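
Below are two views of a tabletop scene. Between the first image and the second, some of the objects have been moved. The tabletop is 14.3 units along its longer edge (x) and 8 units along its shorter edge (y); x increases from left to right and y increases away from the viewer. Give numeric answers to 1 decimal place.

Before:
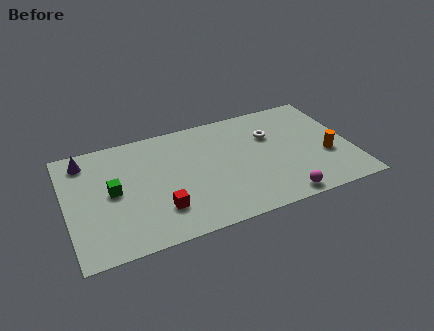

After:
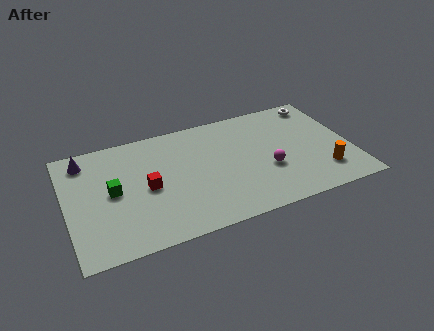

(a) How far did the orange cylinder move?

1.1

The orange cylinder was near (13.0, 3.0) before and (12.7, 1.9) after, so it travelled √(0.3² + 1.1²) ≈ 1.1 units.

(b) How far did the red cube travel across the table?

1.8

The red cube was near (4.5, 2.1) before and (4.0, 3.8) after, so it travelled √(0.5² + 1.7²) ≈ 1.8 units.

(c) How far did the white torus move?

3.1

From (10.4, 5.4) to (13.1, 7.0), the white torus covered √(2.7² + 1.6²) ≈ 3.1 units.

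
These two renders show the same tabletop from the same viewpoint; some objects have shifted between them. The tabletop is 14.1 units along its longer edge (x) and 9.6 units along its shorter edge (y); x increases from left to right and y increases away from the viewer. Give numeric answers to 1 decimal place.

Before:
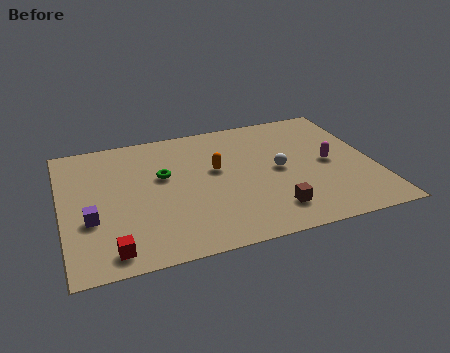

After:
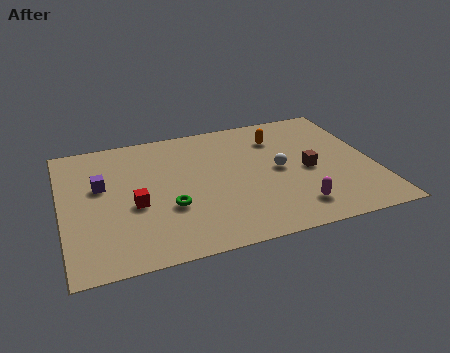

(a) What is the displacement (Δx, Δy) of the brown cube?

(1.9, 2.5)

From the two frames, the brown cube sits at roughly (9.2, 1.9) before and (11.1, 4.4) after.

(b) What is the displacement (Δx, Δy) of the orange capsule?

(3.0, 1.7)

The orange capsule started near (7.0, 5.6) and ended near (10.0, 7.3).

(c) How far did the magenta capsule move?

3.5

From (12.1, 4.7) to (10.2, 1.8), the magenta capsule covered √(1.9² + 2.9²) ≈ 3.5 units.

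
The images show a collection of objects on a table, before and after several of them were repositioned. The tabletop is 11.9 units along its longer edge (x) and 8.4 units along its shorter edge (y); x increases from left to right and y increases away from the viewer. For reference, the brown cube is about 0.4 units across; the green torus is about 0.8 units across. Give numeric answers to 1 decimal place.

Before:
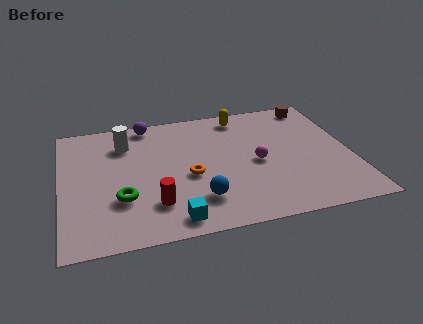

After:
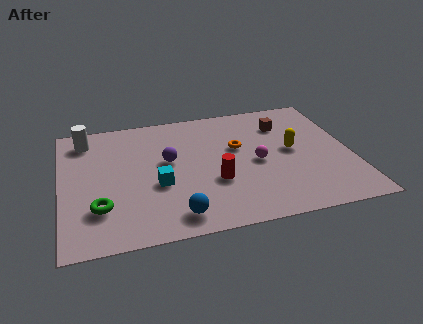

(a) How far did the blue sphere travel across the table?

1.3

From (5.5, 2.0) to (4.5, 1.2), the blue sphere covered √(1.0² + 0.8²) ≈ 1.3 units.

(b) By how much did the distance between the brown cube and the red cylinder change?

-4.3

Before: roughly 8.8 units apart; after: 4.5. That's 4.3 units closer together.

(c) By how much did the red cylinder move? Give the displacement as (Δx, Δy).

(2.5, 0.9)

From the two frames, the red cylinder sits at roughly (3.7, 2.1) before and (6.2, 3.0) after.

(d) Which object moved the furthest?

the yellow capsule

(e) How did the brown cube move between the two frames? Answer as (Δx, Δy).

(-1.4, -1.1)

The brown cube started near (10.7, 7.4) and ended near (9.3, 6.3).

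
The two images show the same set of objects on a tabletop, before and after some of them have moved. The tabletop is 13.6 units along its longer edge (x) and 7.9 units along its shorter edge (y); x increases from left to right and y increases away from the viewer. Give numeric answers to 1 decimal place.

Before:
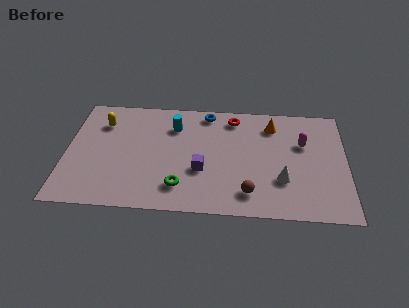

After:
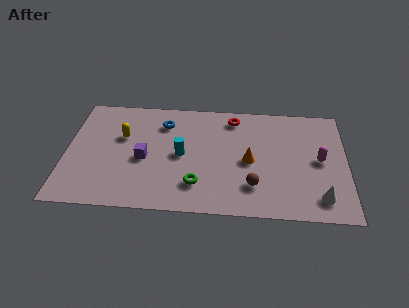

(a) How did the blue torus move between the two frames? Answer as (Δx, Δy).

(-2.1, -0.9)

From the two frames, the blue torus sits at roughly (6.8, 7.0) before and (4.7, 6.1) after.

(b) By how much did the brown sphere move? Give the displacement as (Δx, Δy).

(0.2, 0.5)

From the two frames, the brown sphere sits at roughly (8.9, 1.5) before and (9.1, 2.0) after.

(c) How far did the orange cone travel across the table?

2.8

The orange cone was near (10.0, 6.3) before and (8.9, 3.7) after, so it travelled √(1.1² + 2.6²) ≈ 2.8 units.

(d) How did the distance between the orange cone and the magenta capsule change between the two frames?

+1.5

Before: roughly 1.9 units apart; after: 3.4. That's 1.5 units further apart.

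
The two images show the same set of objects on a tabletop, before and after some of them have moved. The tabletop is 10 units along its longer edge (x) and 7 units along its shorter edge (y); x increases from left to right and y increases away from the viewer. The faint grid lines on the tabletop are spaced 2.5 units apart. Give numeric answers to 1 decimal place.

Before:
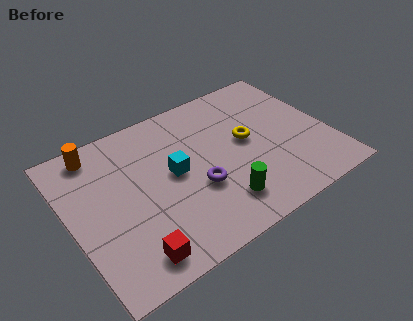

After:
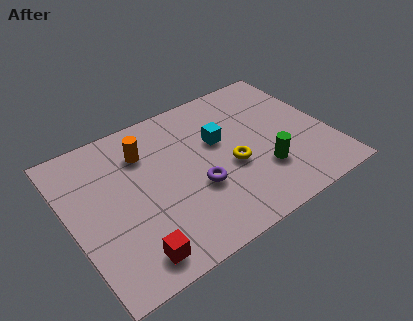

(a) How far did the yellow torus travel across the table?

1.2

The yellow torus moved from about (6.9, 3.8) to (6.1, 2.9), a distance of √(0.8² + 0.9²) ≈ 1.2.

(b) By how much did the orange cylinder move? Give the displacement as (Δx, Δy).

(1.7, -0.9)

The orange cylinder started near (1.4, 6.1) and ended near (3.1, 5.2).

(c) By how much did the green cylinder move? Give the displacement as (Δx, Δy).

(1.8, 0.6)

From the two frames, the green cylinder sits at roughly (5.4, 1.5) before and (7.2, 2.1) after.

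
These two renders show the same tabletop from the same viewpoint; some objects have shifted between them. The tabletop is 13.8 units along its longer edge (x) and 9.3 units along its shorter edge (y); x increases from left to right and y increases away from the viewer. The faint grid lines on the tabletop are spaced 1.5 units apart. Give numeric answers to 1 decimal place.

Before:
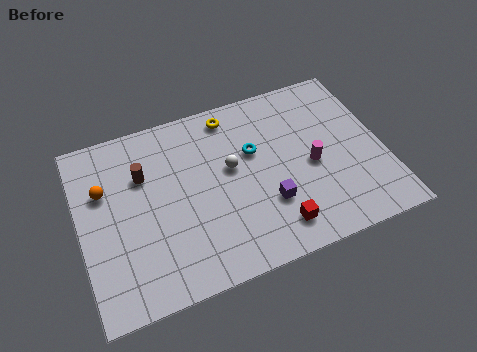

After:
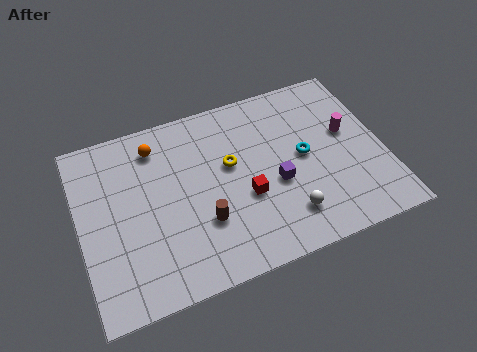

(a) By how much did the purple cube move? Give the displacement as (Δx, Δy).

(0.5, 0.9)

The purple cube was at about (8.3, 2.9) and moved to about (8.8, 3.8).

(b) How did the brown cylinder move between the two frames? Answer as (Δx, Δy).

(2.4, -3.3)

The brown cylinder started near (3.0, 6.3) and ended near (5.4, 3.0).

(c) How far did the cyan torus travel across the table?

2.4

From (8.0, 5.8) to (10.2, 4.8), the cyan torus covered √(2.2² + 1.0²) ≈ 2.4 units.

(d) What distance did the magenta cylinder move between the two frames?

2.2

The magenta cylinder moved from about (10.5, 4.2) to (12.3, 5.4), a distance of √(1.8² + 1.2²) ≈ 2.2.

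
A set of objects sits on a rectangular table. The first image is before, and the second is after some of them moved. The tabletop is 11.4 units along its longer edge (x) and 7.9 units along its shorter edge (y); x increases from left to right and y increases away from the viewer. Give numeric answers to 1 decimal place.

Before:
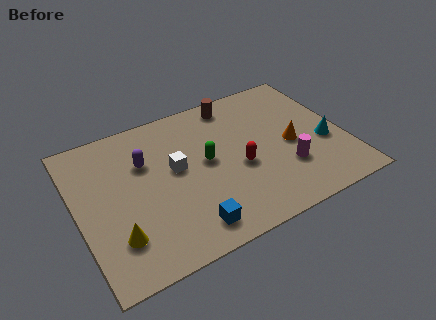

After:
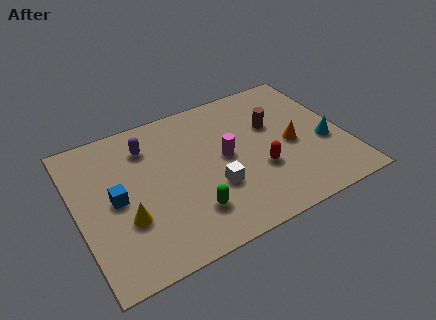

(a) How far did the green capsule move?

2.5

The green capsule was near (5.5, 4.2) before and (4.5, 1.9) after, so it travelled √(1.0² + 2.3²) ≈ 2.5 units.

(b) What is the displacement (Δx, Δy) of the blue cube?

(-2.7, 2.7)

The blue cube started near (4.3, 1.2) and ended near (1.6, 3.9).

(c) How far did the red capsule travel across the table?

0.9

The red capsule was near (6.8, 3.3) before and (7.6, 2.8) after, so it travelled √(0.8² + 0.5²) ≈ 0.9 units.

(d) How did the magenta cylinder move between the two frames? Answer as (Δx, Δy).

(-2.4, 1.7)

The magenta cylinder was at about (8.7, 2.4) and moved to about (6.3, 4.1).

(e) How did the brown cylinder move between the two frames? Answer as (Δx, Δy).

(1.4, -1.9)

The brown cylinder started near (7.1, 6.9) and ended near (8.5, 5.0).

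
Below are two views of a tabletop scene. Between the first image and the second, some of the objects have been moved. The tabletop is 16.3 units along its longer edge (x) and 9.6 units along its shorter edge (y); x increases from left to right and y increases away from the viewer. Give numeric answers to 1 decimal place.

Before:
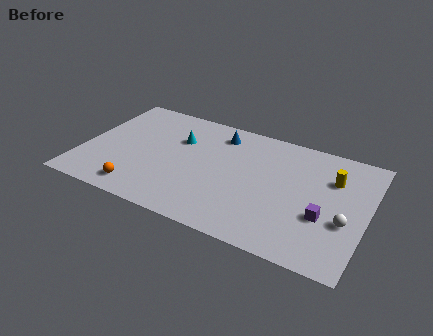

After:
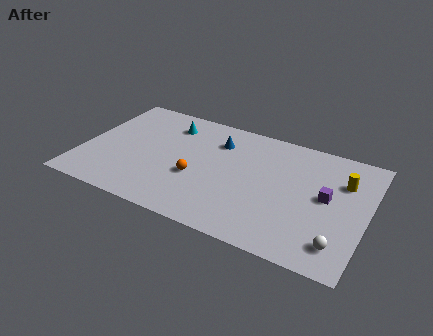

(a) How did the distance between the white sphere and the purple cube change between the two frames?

+2.2

They were about 1.2 units apart before and 3.4 after — 2.2 units further apart.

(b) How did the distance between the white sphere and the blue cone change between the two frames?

+0.4

Before: roughly 8.8 units apart; after: 9.2. That's 0.4 units further apart.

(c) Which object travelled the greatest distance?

the orange sphere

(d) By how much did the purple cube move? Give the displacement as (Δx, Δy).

(0.0, 1.6)

The purple cube started near (14.0, 3.5) and ended near (14.0, 5.1).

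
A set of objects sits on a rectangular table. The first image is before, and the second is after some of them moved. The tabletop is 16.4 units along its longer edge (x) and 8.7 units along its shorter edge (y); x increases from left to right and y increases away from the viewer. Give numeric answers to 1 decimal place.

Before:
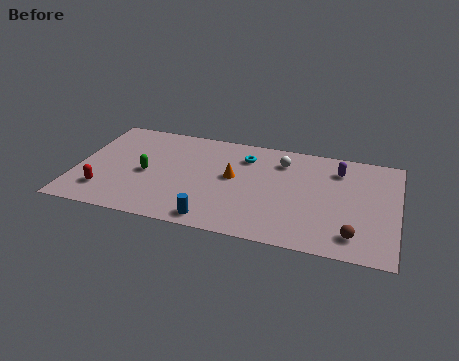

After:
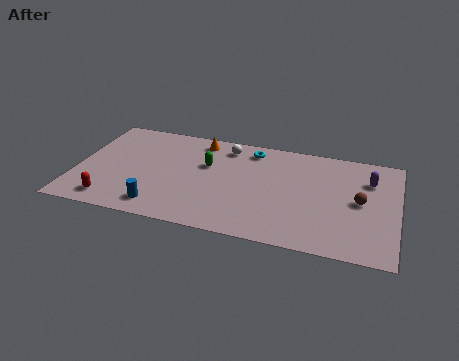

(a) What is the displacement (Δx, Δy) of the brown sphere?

(0.2, 2.8)

The brown sphere was at about (14.3, 1.6) and moved to about (14.5, 4.4).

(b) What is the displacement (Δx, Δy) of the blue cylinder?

(-2.8, 0.4)

From the two frames, the blue cylinder sits at roughly (7.3, 1.0) before and (4.5, 1.4) after.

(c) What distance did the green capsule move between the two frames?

3.4

The green capsule moved from about (3.6, 4.0) to (6.6, 5.5), a distance of √(3.0² + 1.5²) ≈ 3.4.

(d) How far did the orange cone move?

3.3

The orange cone was near (8.0, 4.8) before and (6.1, 7.5) after, so it travelled √(1.9² + 2.7²) ≈ 3.3 units.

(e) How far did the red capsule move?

0.8

From (1.6, 2.0) to (2.0, 1.3), the red capsule covered √(0.4² + 0.7²) ≈ 0.8 units.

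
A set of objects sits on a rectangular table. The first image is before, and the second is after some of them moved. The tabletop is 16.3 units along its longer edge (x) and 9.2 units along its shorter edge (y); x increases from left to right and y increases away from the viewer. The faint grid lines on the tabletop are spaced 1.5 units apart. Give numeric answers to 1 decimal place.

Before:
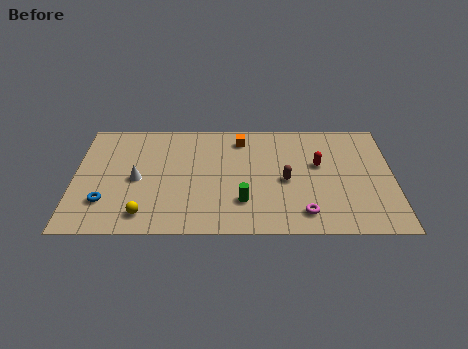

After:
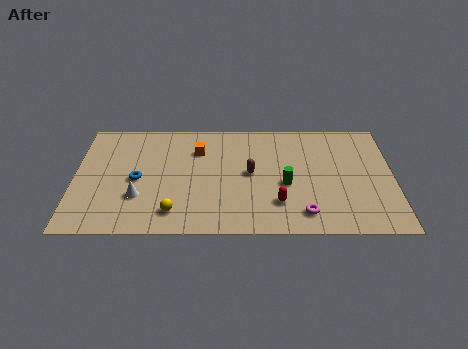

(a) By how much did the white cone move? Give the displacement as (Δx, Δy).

(0.1, -1.4)

The white cone was at about (3.2, 4.3) and moved to about (3.3, 2.9).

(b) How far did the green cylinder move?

2.6

The green cylinder was near (8.6, 2.5) before and (10.8, 3.9) after, so it travelled √(2.2² + 1.4²) ≈ 2.6 units.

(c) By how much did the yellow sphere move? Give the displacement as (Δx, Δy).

(1.5, 0.2)

From the two frames, the yellow sphere sits at roughly (3.6, 1.5) before and (5.1, 1.7) after.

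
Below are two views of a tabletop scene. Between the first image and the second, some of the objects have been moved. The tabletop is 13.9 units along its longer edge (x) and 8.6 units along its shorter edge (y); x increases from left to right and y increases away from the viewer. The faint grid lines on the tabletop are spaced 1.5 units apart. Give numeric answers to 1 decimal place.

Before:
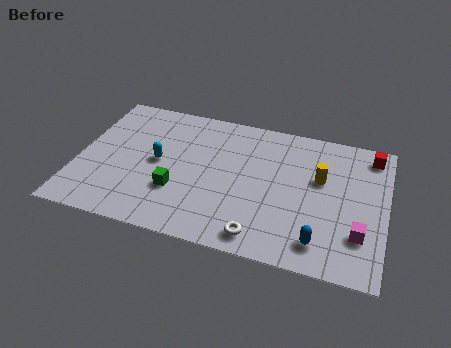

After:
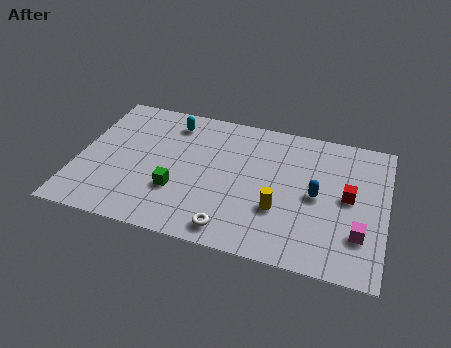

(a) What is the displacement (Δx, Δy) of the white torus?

(-1.3, 0.0)

The white torus was at about (8.5, 1.1) and moved to about (7.2, 1.1).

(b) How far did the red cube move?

3.0

The red cube was near (13.1, 7.4) before and (12.2, 4.5) after, so it travelled √(0.9² + 2.9²) ≈ 3.0 units.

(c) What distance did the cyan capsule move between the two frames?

2.7

The cyan capsule moved from about (3.6, 4.4) to (4.0, 7.1), a distance of √(0.4² + 2.7²) ≈ 2.7.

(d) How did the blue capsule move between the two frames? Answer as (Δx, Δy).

(-0.3, 2.7)

From the two frames, the blue capsule sits at roughly (11.1, 1.5) before and (10.8, 4.2) after.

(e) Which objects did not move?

the magenta cube and the green cube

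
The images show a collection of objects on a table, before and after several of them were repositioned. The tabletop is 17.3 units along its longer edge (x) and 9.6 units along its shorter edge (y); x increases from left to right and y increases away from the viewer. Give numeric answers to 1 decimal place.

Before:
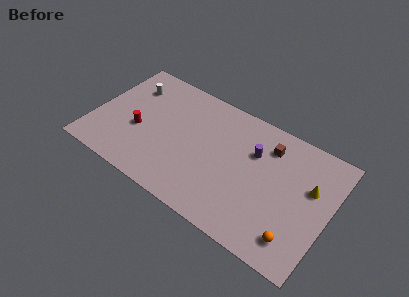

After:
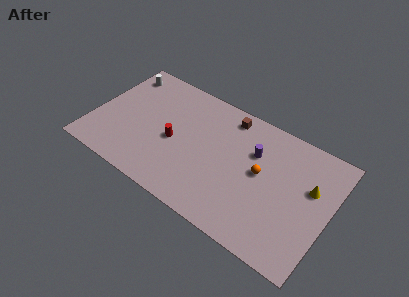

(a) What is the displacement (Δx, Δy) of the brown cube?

(-3.1, 0.8)

The brown cube was at about (12.5, 7.5) and moved to about (9.4, 8.3).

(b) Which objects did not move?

the purple cylinder and the yellow cone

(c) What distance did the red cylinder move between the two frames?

2.6

The red cylinder moved from about (3.4, 3.9) to (6.0, 4.3), a distance of √(2.6² + 0.4²) ≈ 2.6.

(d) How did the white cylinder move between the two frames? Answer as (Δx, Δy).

(-0.9, 0.8)

The white cylinder was at about (2.2, 7.2) and moved to about (1.3, 8.0).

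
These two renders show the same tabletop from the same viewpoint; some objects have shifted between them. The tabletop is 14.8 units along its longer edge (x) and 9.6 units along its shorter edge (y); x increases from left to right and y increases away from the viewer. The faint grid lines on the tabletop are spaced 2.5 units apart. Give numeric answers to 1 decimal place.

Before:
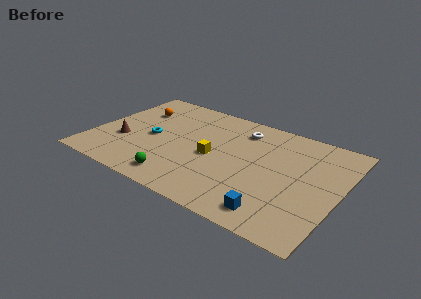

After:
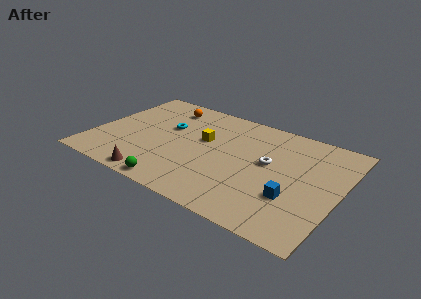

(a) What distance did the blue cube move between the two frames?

1.9

The blue cube moved from about (11.5, 1.4) to (12.3, 3.1), a distance of √(0.8² + 1.7²) ≈ 1.9.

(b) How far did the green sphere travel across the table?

0.6

The green sphere was near (5.7, 1.4) before and (5.7, 0.8) after, so it travelled √(0.0² + 0.6²) ≈ 0.6 units.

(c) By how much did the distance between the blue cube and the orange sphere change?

-1.0

They were about 10.8 units apart before and 9.8 after — 1.0 units closer together.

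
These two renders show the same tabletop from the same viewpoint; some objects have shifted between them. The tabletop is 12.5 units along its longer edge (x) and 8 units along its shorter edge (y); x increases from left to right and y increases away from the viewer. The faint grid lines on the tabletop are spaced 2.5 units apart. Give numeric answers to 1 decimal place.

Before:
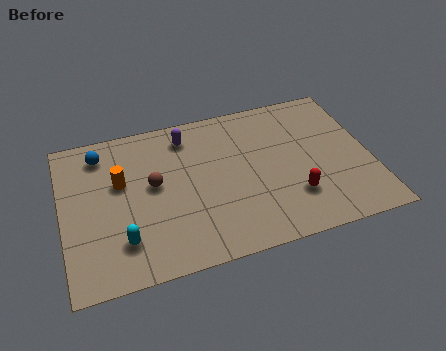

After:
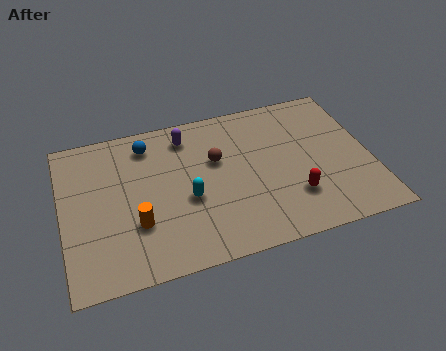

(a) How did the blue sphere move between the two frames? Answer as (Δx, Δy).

(1.9, 0.0)

The blue sphere started near (1.7, 6.6) and ended near (3.6, 6.6).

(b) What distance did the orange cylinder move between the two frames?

2.4

The orange cylinder was near (2.4, 4.9) before and (2.9, 2.6) after, so it travelled √(0.5² + 2.3²) ≈ 2.4 units.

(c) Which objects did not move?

the purple capsule and the red capsule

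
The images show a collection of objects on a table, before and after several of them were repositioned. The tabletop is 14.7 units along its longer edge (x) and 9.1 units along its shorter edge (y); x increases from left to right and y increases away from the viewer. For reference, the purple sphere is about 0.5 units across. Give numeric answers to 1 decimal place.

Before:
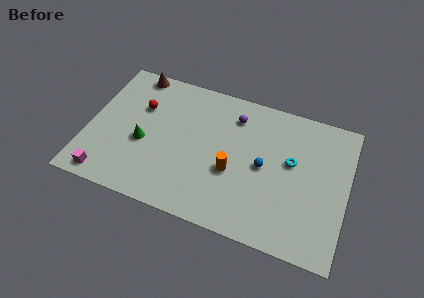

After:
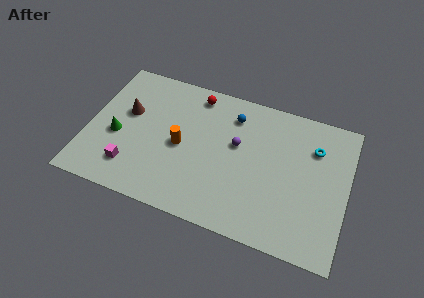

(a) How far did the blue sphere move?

3.4

The blue sphere moved from about (10.0, 4.5) to (8.0, 7.2), a distance of √(2.0² + 2.7²) ≈ 3.4.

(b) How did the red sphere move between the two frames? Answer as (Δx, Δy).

(3.0, 1.8)

The red sphere started near (2.8, 6.1) and ended near (5.8, 7.9).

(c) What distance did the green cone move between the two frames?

1.5

The green cone was near (3.2, 3.8) before and (1.7, 3.8) after, so it travelled √(1.5² + 0.0²) ≈ 1.5 units.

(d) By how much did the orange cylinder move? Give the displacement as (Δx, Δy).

(-3.0, 0.7)

The orange cylinder was at about (8.3, 3.6) and moved to about (5.3, 4.3).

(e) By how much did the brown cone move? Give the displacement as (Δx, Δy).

(-0.1, -2.8)

The brown cone was at about (2.2, 8.3) and moved to about (2.1, 5.5).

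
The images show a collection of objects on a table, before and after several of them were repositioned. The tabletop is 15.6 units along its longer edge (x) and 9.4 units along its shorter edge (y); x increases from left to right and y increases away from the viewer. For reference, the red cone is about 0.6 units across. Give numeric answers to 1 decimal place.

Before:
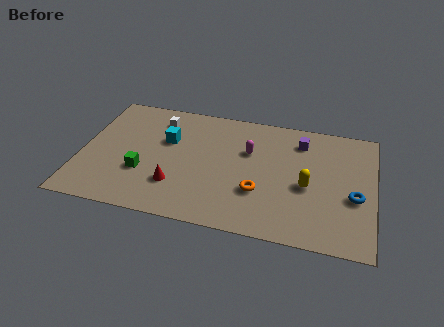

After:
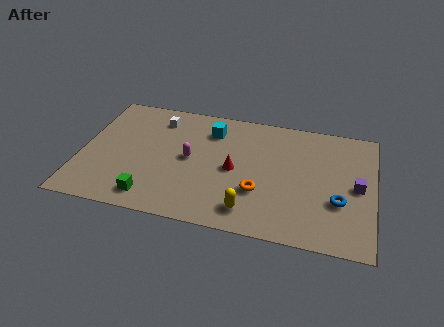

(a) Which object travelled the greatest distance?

the purple cube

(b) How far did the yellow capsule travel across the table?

3.8

The yellow capsule was near (12.1, 4.1) before and (9.2, 1.6) after, so it travelled √(2.9² + 2.5²) ≈ 3.8 units.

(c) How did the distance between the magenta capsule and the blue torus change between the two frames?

+2.0

The distance was about 6.1 in the first image and 8.1 in the second, so they moved 2.0 units further apart.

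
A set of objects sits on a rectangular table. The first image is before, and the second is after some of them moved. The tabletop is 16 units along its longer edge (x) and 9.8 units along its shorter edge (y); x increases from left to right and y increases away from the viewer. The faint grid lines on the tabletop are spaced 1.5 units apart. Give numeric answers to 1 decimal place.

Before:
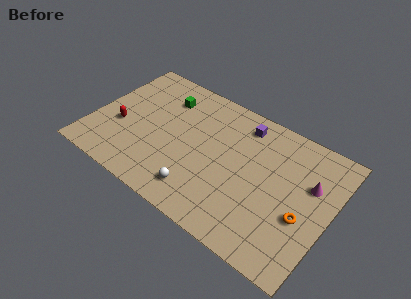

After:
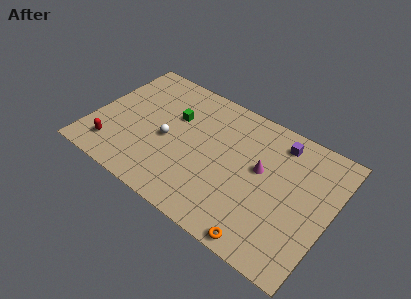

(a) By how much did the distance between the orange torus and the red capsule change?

-1.9

They were about 12.5 units apart before and 10.6 after — 1.9 units closer together.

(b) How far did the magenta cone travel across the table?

3.3

The magenta cone moved from about (14.5, 6.3) to (11.3, 5.6), a distance of √(3.2² + 0.7²) ≈ 3.3.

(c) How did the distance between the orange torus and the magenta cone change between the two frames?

+2.4

They were about 2.5 units apart before and 4.9 after — 2.4 units further apart.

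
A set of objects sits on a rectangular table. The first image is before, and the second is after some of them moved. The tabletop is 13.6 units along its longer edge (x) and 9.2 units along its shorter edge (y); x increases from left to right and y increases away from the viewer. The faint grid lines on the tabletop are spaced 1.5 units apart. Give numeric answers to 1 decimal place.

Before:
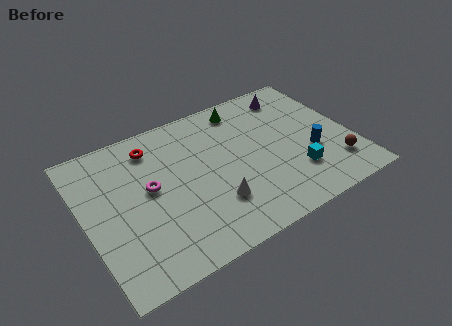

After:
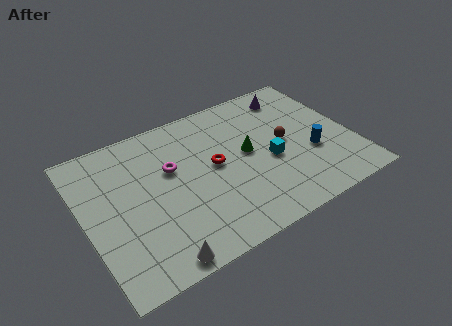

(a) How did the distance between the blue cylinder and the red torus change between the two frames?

-3.6

They were about 8.6 units apart before and 5.0 after — 3.6 units closer together.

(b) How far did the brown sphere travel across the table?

3.4

The brown sphere was near (12.4, 2.1) before and (10.2, 4.7) after, so it travelled √(2.2² + 2.6²) ≈ 3.4 units.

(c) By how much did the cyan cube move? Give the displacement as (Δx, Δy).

(-1.1, 1.4)

The cyan cube was at about (10.4, 2.5) and moved to about (9.3, 3.9).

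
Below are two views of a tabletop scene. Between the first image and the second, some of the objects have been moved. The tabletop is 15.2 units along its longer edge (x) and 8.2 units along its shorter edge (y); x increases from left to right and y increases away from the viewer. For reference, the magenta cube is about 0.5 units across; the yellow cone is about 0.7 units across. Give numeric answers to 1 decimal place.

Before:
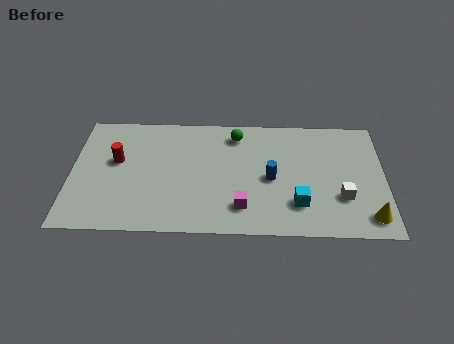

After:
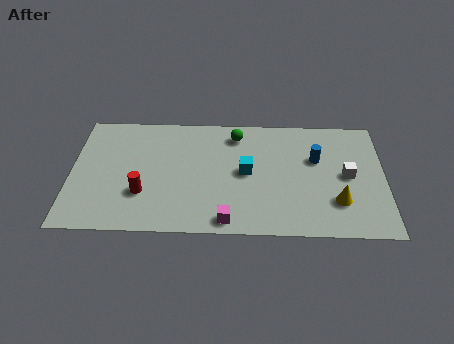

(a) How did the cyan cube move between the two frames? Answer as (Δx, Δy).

(-2.5, 2.1)

From the two frames, the cyan cube sits at roughly (11.0, 2.1) before and (8.5, 4.2) after.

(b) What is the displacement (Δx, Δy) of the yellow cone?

(-1.5, 1.0)

The yellow cone started near (14.4, 1.3) and ended near (12.9, 2.3).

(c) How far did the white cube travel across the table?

1.5

The white cube moved from about (13.1, 2.6) to (13.4, 4.1), a distance of √(0.3² + 1.5²) ≈ 1.5.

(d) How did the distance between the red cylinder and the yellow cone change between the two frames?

-3.3

Before: roughly 12.7 units apart; after: 9.4. That's 3.3 units closer together.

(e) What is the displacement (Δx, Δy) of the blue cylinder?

(2.2, 1.4)

From the two frames, the blue cylinder sits at roughly (9.7, 3.8) before and (11.9, 5.2) after.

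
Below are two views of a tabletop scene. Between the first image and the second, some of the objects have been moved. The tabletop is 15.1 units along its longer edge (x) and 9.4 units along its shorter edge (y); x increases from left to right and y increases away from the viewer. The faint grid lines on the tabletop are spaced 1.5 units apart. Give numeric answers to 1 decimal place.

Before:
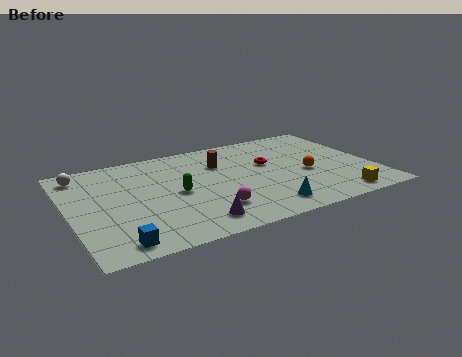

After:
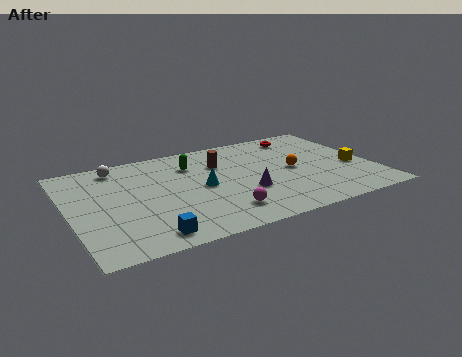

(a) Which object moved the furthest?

the cyan cone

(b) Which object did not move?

the brown cylinder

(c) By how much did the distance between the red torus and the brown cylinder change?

+2.1

The distance was about 2.5 in the first image and 4.6 in the second, so they moved 2.1 units further apart.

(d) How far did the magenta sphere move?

0.6

The magenta sphere was near (6.6, 2.3) before and (7.1, 1.9) after, so it travelled √(0.5² + 0.4²) ≈ 0.6 units.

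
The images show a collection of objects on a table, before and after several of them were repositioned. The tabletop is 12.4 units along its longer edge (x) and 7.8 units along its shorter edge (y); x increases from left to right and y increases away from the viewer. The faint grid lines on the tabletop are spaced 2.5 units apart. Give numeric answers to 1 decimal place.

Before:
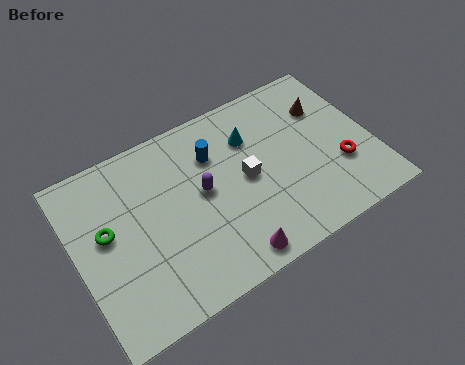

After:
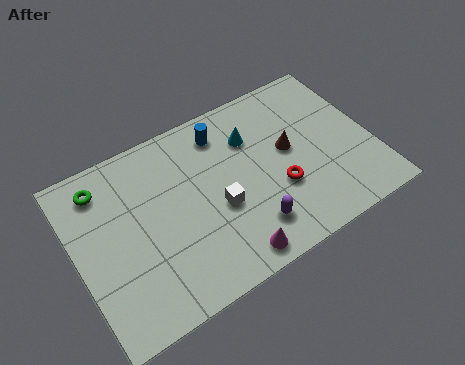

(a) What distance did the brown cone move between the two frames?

2.2

From (10.8, 5.5) to (9.0, 4.3), the brown cone covered √(1.8² + 1.2²) ≈ 2.2 units.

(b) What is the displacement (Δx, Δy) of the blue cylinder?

(0.5, 0.8)

From the two frames, the blue cylinder sits at roughly (6.0, 5.6) before and (6.5, 6.4) after.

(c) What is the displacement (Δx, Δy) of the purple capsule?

(1.6, -2.5)

The purple capsule was at about (5.3, 4.2) and moved to about (6.9, 1.7).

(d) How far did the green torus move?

2.0

The green torus was near (1.3, 4.4) before and (1.4, 6.4) after, so it travelled √(0.1² + 2.0²) ≈ 2.0 units.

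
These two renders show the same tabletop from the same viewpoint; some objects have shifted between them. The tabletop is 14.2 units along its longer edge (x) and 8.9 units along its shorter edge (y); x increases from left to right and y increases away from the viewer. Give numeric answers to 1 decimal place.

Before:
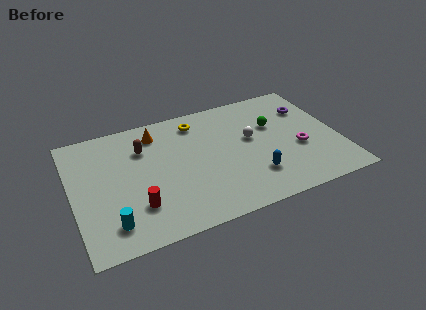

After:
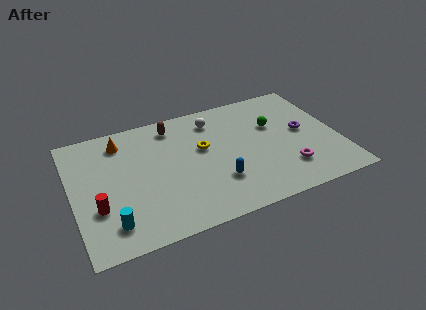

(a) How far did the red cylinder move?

2.1

The red cylinder was near (3.2, 2.4) before and (1.2, 3.0) after, so it travelled √(2.0² + 0.6²) ≈ 2.1 units.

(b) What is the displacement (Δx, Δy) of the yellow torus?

(0.1, -2.1)

The yellow torus was at about (6.9, 7.4) and moved to about (7.0, 5.3).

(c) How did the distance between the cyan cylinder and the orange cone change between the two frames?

-0.6

They were about 6.3 units apart before and 5.7 after — 0.6 units closer together.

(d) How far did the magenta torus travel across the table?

1.5

The magenta torus was near (12.0, 3.5) before and (11.2, 2.2) after, so it travelled √(0.8² + 1.3²) ≈ 1.5 units.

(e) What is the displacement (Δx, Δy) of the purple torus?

(-0.5, -1.7)

From the two frames, the purple torus sits at roughly (12.9, 6.4) before and (12.4, 4.7) after.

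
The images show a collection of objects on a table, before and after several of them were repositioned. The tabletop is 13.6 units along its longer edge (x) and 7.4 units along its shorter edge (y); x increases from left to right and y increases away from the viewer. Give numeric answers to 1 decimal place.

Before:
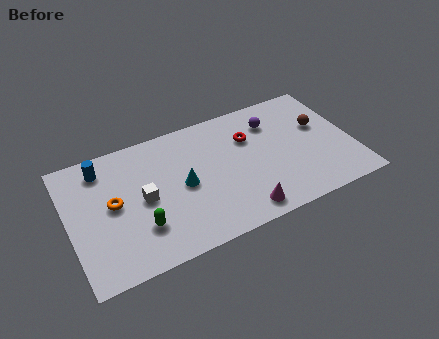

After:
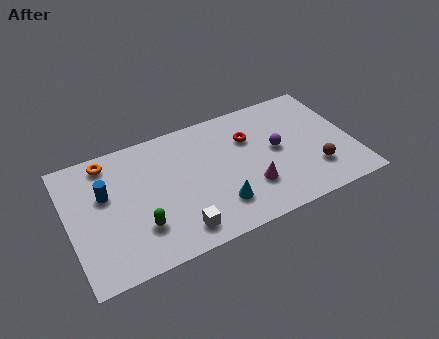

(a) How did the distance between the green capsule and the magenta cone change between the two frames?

+0.5

Before: roughly 4.8 units apart; after: 5.3. That's 0.5 units further apart.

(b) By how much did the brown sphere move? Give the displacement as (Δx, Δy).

(-0.6, -2.5)

The brown sphere was at about (12.2, 4.5) and moved to about (11.6, 2.0).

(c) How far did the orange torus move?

2.5

The orange torus moved from about (2.1, 3.9) to (2.1, 6.4), a distance of √(0.0² + 2.5²) ≈ 2.5.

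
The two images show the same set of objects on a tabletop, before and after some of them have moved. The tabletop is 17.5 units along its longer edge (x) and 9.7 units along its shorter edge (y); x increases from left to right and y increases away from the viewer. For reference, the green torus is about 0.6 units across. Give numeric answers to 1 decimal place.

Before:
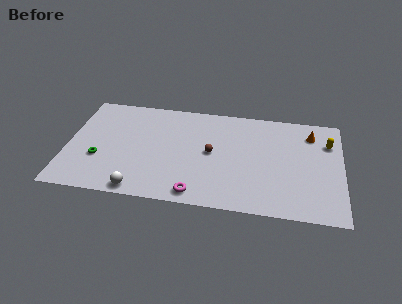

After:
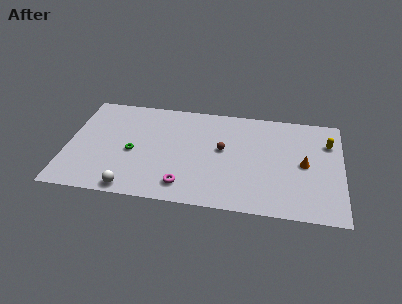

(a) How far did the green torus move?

2.3

From (2.1, 3.4) to (4.2, 4.3), the green torus covered √(2.1² + 0.9²) ≈ 2.3 units.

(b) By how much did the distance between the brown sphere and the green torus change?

-1.5

Before: roughly 7.3 units apart; after: 5.8. That's 1.5 units closer together.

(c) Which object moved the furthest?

the orange cone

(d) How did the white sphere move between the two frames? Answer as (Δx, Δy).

(-0.5, 0.0)

From the two frames, the white sphere sits at roughly (4.8, 0.9) before and (4.3, 0.9) after.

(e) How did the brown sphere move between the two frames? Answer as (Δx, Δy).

(0.7, 0.4)

The brown sphere started near (9.2, 5.0) and ended near (9.9, 5.4).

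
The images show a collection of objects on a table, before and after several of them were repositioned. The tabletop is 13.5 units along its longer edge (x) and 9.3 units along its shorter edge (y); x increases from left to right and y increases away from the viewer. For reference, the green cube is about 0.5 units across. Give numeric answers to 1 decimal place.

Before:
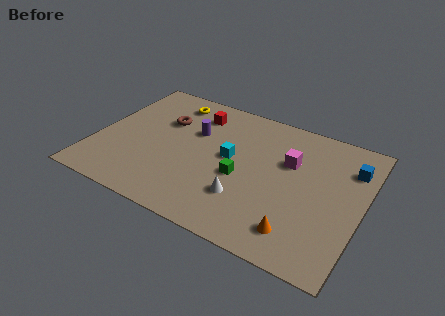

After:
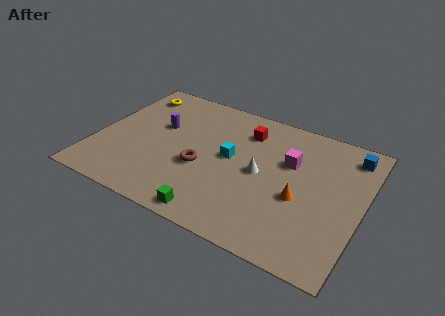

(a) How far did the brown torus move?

3.4

From (3.2, 6.2) to (5.5, 3.7), the brown torus covered √(2.3² + 2.5²) ≈ 3.4 units.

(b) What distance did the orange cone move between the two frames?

2.1

From (10.7, 1.7) to (10.5, 3.8), the orange cone covered √(0.2² + 2.1²) ≈ 2.1 units.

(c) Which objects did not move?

the magenta cube and the cyan cube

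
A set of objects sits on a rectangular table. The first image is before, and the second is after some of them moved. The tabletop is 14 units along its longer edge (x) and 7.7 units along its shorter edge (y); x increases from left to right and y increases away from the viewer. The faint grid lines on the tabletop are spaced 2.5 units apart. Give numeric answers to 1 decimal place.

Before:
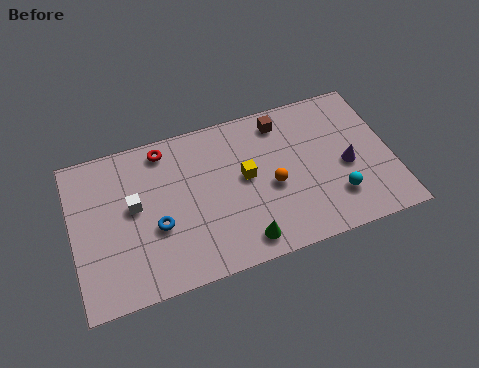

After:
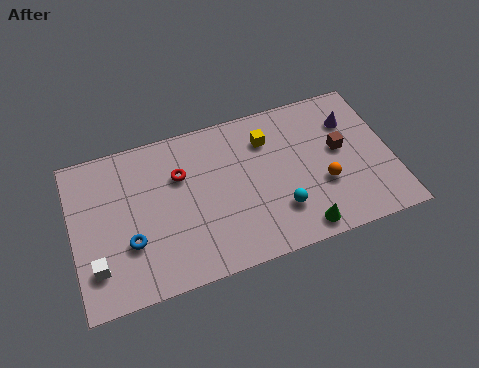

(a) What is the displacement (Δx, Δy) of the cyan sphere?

(-2.5, 0.1)

From the two frames, the cyan sphere sits at roughly (11.4, 2.0) before and (8.9, 2.1) after.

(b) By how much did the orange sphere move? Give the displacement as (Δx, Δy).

(2.2, -0.6)

From the two frames, the orange sphere sits at roughly (8.7, 3.4) before and (10.9, 2.8) after.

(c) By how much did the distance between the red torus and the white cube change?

+2.3

The distance was about 2.8 in the first image and 5.1 in the second, so they moved 2.3 units further apart.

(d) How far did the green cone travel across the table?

2.5

The green cone moved from about (7.2, 1.1) to (9.7, 0.9), a distance of √(2.5² + 0.2²) ≈ 2.5.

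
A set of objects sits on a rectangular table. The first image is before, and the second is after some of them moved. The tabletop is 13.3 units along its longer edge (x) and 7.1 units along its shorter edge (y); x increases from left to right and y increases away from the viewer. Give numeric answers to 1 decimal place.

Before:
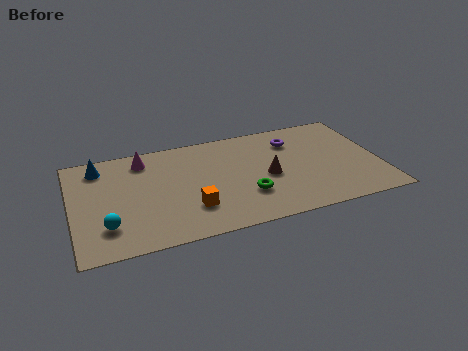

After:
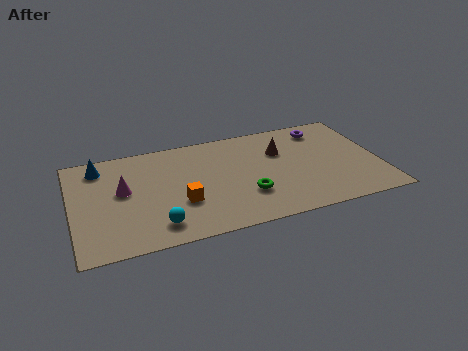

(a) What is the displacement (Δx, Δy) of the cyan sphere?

(2.1, -0.5)

The cyan sphere was at about (1.4, 1.8) and moved to about (3.5, 1.3).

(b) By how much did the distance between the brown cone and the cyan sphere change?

-0.5

The distance was about 7.1 in the first image and 6.6 in the second, so they moved 0.5 units closer together.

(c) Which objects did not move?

the blue cone and the green torus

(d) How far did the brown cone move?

1.7

From (8.4, 3.2) to (9.1, 4.8), the brown cone covered √(0.7² + 1.6²) ≈ 1.7 units.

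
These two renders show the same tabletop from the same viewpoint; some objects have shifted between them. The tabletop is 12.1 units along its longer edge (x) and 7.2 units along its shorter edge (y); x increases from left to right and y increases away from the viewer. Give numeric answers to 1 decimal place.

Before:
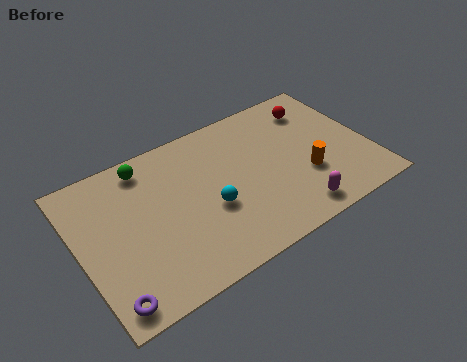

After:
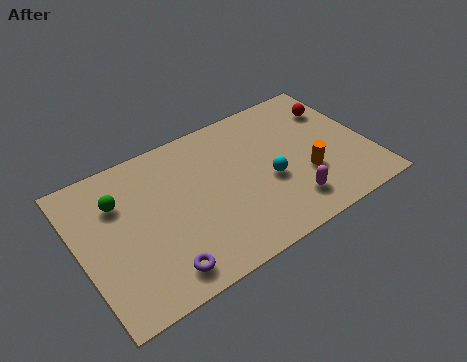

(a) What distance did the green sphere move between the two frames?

1.7

The green sphere was near (3.1, 6.2) before and (1.8, 5.1) after, so it travelled √(1.3² + 1.1²) ≈ 1.7 units.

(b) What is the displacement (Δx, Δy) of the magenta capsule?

(-0.1, 0.5)

The magenta capsule was at about (8.5, 1.0) and moved to about (8.4, 1.5).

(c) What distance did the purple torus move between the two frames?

2.1

The purple torus moved from about (0.8, 0.9) to (2.9, 1.1), a distance of √(2.1² + 0.2²) ≈ 2.1.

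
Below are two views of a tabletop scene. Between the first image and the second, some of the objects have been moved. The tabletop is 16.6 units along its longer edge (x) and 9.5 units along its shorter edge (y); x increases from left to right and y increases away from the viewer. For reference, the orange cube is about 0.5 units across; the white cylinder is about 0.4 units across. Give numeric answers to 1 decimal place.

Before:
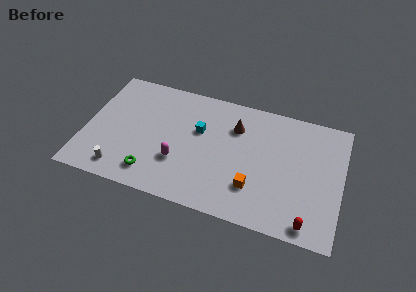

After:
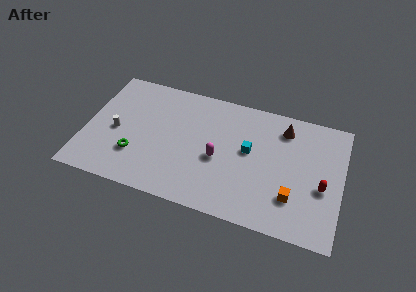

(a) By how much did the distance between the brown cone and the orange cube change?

+0.6

Before: roughly 4.6 units apart; after: 5.2. That's 0.6 units further apart.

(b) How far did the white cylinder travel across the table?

3.0

From (2.6, 1.4) to (2.0, 4.3), the white cylinder covered √(0.6² + 2.9²) ≈ 3.0 units.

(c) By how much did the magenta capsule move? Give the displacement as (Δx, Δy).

(2.5, 1.0)

From the two frames, the magenta capsule sits at roughly (6.2, 3.1) before and (8.7, 4.1) after.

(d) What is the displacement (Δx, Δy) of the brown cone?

(3.1, 0.8)

The brown cone started near (9.6, 6.9) and ended near (12.7, 7.7).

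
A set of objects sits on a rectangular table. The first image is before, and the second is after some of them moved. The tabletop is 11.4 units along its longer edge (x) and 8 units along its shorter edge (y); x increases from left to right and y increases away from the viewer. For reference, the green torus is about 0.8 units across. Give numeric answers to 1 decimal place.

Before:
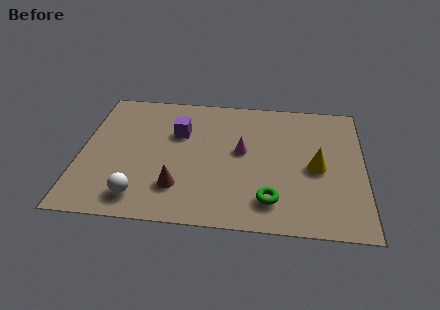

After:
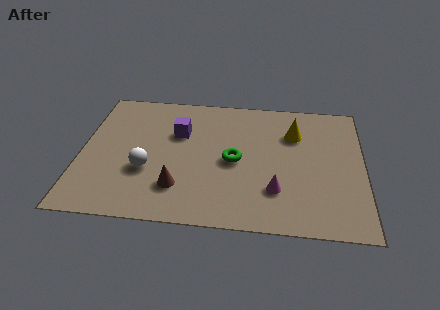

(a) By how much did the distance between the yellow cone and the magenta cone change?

+0.5

Before: roughly 3.1 units apart; after: 3.6. That's 0.5 units further apart.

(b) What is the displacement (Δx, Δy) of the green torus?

(-1.5, 2.2)

The green torus started near (7.7, 1.6) and ended near (6.2, 3.8).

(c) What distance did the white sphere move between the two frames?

1.6

The white sphere was near (2.5, 1.3) before and (2.7, 2.9) after, so it travelled √(0.2² + 1.6²) ≈ 1.6 units.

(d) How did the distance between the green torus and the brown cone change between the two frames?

-0.9

They were about 3.7 units apart before and 2.8 after — 0.9 units closer together.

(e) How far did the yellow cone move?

2.2

From (9.5, 3.7) to (8.6, 5.7), the yellow cone covered √(0.9² + 2.0²) ≈ 2.2 units.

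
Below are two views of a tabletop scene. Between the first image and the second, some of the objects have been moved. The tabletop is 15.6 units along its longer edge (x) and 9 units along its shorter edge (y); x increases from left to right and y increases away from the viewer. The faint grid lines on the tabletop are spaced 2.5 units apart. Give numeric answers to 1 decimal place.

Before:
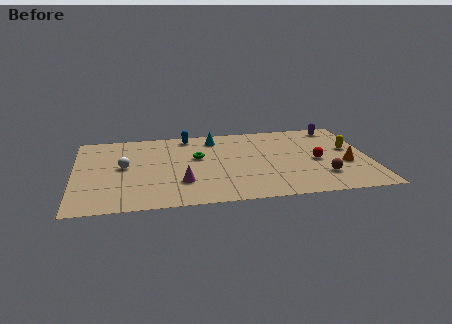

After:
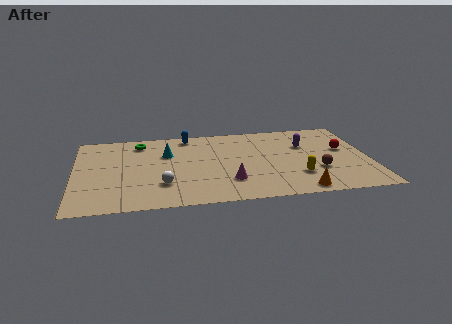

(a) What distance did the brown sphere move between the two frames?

0.7

The brown sphere was near (13.0, 2.3) before and (12.8, 3.0) after, so it travelled √(0.2² + 0.7²) ≈ 0.7 units.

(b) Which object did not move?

the blue capsule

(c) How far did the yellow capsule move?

4.0

From (14.6, 5.2) to (11.7, 2.5), the yellow capsule covered √(2.9² + 2.7²) ≈ 4.0 units.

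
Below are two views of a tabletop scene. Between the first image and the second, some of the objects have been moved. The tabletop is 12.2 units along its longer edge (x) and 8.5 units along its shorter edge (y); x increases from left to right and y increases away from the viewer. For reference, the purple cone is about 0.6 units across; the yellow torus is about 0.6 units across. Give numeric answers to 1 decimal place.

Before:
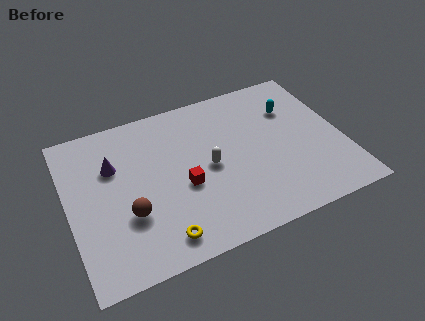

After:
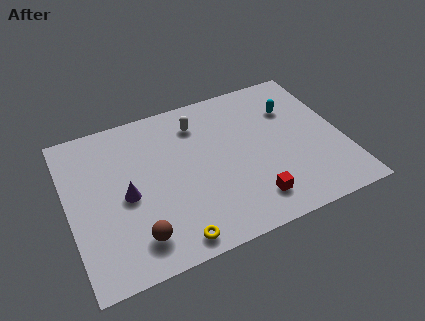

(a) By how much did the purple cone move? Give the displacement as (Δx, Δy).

(0.4, -1.8)

From the two frames, the purple cone sits at roughly (2.1, 5.7) before and (2.5, 3.9) after.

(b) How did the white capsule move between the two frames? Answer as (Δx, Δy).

(-0.2, 2.6)

The white capsule started near (6.2, 4.1) and ended near (6.0, 6.7).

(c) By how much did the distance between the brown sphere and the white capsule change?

+2.2

The distance was about 3.9 in the first image and 6.1 in the second, so they moved 2.2 units further apart.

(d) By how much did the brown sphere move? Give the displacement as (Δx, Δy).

(0.2, -1.3)

The brown sphere started near (2.5, 2.9) and ended near (2.7, 1.6).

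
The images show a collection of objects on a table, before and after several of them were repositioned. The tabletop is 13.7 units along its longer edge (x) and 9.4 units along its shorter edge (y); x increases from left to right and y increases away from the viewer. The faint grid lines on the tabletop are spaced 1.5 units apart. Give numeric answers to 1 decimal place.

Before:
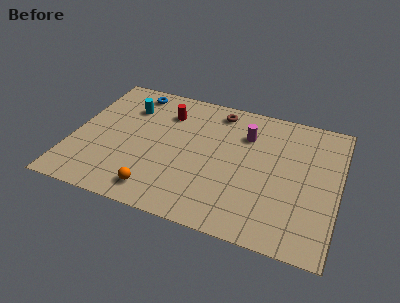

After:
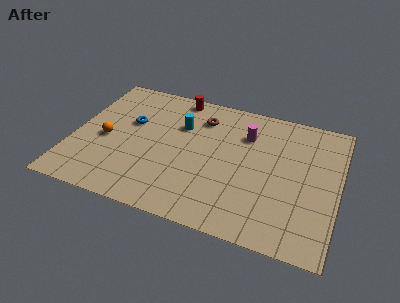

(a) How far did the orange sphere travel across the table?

4.1

The orange sphere was near (4.7, 1.4) before and (1.7, 4.2) after, so it travelled √(3.0² + 2.8²) ≈ 4.1 units.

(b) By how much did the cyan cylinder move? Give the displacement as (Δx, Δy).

(2.8, -0.5)

The cyan cylinder started near (2.6, 6.9) and ended near (5.4, 6.4).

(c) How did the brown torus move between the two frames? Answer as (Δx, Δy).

(-0.8, -0.8)

From the two frames, the brown torus sits at roughly (7.2, 8.1) before and (6.4, 7.3) after.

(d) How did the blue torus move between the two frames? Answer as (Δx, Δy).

(0.1, -2.4)

The blue torus started near (2.7, 8.2) and ended near (2.8, 5.8).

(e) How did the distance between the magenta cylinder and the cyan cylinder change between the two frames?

-2.8

Before: roughly 6.2 units apart; after: 3.4. That's 2.8 units closer together.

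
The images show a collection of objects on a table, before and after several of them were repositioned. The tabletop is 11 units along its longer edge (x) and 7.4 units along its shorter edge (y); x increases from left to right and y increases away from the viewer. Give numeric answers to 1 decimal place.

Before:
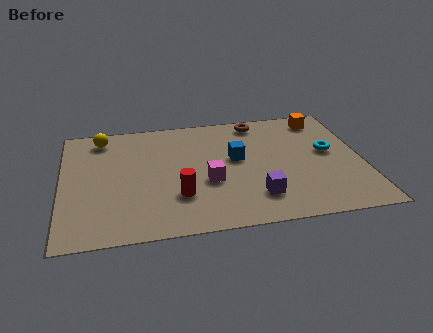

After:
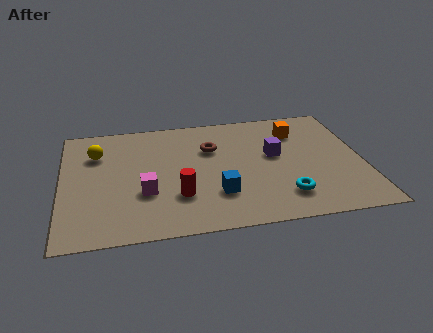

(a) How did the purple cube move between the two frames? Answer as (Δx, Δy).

(0.8, 2.5)

The purple cube was at about (7.0, 1.7) and moved to about (7.8, 4.2).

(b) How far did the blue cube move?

2.2

The blue cube moved from about (6.4, 4.2) to (5.6, 2.1), a distance of √(0.8² + 2.1²) ≈ 2.2.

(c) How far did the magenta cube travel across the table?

2.3

From (5.3, 2.9) to (3.0, 2.6), the magenta cube covered √(2.3² + 0.3²) ≈ 2.3 units.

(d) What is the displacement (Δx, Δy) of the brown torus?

(-1.8, -1.5)

The brown torus started near (7.3, 6.5) and ended near (5.5, 5.0).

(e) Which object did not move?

the red cylinder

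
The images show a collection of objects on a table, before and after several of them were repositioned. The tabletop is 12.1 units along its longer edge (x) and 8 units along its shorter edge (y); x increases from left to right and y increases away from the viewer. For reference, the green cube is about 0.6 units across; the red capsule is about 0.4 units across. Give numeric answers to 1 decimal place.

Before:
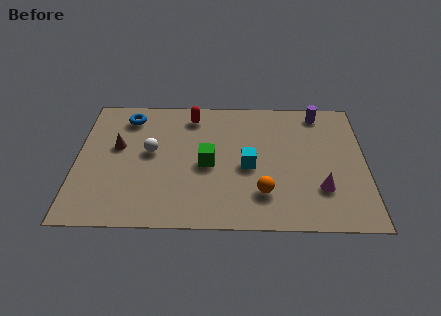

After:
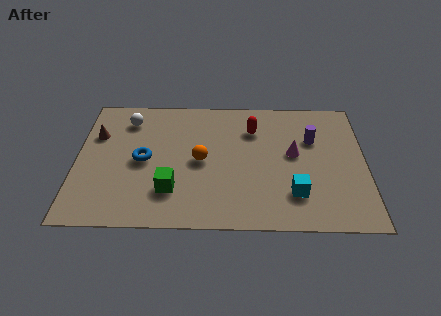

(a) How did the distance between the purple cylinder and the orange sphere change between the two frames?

-0.6

They were about 5.5 units apart before and 4.9 after — 0.6 units closer together.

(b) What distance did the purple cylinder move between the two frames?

1.7

From (10.2, 7.0) to (9.9, 5.3), the purple cylinder covered √(0.3² + 1.7²) ≈ 1.7 units.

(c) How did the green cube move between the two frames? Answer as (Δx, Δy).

(-1.5, -1.6)

The green cube was at about (5.5, 3.7) and moved to about (4.0, 2.1).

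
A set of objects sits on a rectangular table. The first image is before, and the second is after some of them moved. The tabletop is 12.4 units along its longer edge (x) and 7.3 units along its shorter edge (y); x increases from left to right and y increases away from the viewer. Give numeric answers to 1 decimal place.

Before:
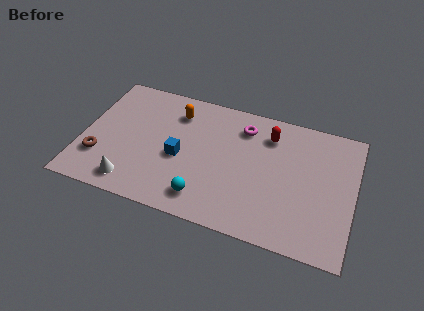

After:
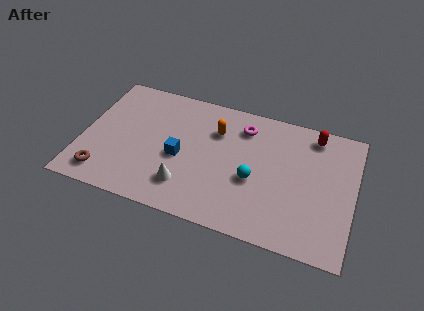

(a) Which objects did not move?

the magenta torus and the blue cube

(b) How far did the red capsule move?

2.1

The red capsule was near (8.4, 5.7) before and (10.4, 6.3) after, so it travelled √(2.0² + 0.6²) ≈ 2.1 units.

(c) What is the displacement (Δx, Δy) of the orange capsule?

(1.9, -0.5)

The orange capsule was at about (4.1, 5.7) and moved to about (6.0, 5.2).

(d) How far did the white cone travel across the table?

2.5

From (2.5, 1.1) to (4.9, 1.7), the white cone covered √(2.4² + 0.6²) ≈ 2.5 units.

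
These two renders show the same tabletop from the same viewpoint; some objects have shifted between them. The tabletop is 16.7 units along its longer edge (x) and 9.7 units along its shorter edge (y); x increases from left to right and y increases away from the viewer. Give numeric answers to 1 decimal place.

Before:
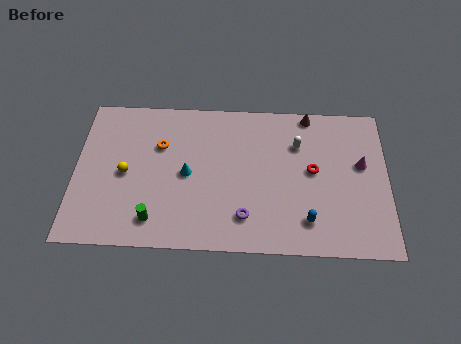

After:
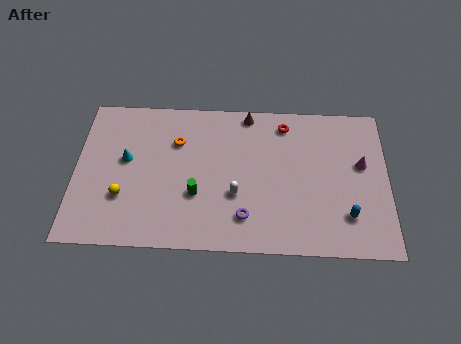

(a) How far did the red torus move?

3.4

The red torus moved from about (12.7, 5.2) to (11.2, 8.2), a distance of √(1.5² + 3.0²) ≈ 3.4.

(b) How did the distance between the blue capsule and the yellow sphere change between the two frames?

+1.9

Before: roughly 10.0 units apart; after: 11.9. That's 1.9 units further apart.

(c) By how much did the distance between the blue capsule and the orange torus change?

+1.0

Before: roughly 9.1 units apart; after: 10.1. That's 1.0 units further apart.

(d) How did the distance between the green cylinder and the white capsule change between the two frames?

-7.1

The distance was about 9.2 in the first image and 2.1 in the second, so they moved 7.1 units closer together.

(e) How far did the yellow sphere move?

1.5

The yellow sphere was near (2.7, 4.6) before and (2.6, 3.1) after, so it travelled √(0.1² + 1.5²) ≈ 1.5 units.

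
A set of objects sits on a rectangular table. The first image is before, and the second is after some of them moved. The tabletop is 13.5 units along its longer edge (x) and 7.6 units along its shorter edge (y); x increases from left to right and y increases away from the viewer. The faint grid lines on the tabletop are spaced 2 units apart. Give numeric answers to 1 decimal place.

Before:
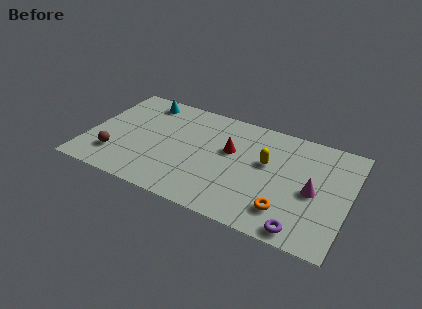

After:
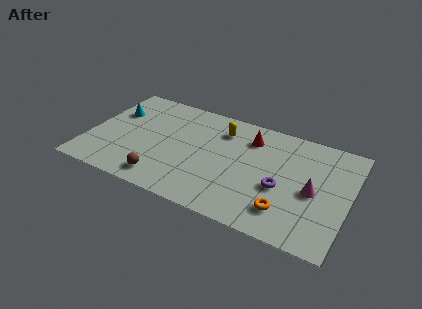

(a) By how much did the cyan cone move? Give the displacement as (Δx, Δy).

(-1.4, -1.4)

The cyan cone started near (2.5, 6.5) and ended near (1.1, 5.1).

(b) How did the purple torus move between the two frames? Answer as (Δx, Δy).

(-1.3, 2.3)

The purple torus started near (11.4, 0.8) and ended near (10.1, 3.1).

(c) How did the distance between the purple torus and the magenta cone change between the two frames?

-1.1

They were about 2.7 units apart before and 1.6 after — 1.1 units closer together.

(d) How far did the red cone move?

1.6

From (7.3, 4.6) to (8.2, 5.9), the red cone covered √(0.9² + 1.3²) ≈ 1.6 units.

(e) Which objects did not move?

the orange torus and the magenta cone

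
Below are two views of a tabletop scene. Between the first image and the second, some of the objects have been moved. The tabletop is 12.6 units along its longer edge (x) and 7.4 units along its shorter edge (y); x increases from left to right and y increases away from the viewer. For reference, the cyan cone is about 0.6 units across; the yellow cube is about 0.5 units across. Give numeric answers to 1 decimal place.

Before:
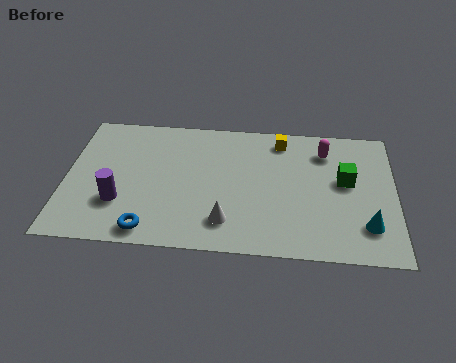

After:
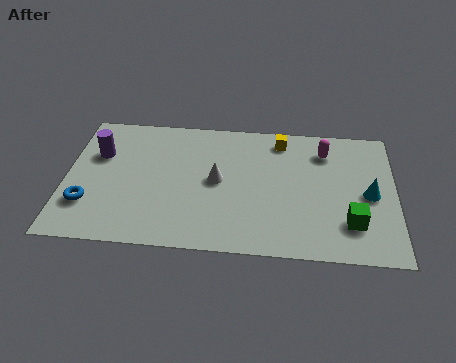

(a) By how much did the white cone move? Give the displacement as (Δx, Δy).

(-0.4, 2.2)

The white cone started near (6.2, 1.6) and ended near (5.8, 3.8).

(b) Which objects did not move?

the yellow cube and the magenta capsule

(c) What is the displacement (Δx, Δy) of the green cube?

(0.2, -2.3)

The green cube was at about (10.7, 4.2) and moved to about (10.9, 1.9).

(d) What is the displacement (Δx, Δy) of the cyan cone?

(0.1, 1.7)

The cyan cone started near (11.5, 1.8) and ended near (11.6, 3.5).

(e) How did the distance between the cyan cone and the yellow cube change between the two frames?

-1.2

The distance was about 5.6 in the first image and 4.4 in the second, so they moved 1.2 units closer together.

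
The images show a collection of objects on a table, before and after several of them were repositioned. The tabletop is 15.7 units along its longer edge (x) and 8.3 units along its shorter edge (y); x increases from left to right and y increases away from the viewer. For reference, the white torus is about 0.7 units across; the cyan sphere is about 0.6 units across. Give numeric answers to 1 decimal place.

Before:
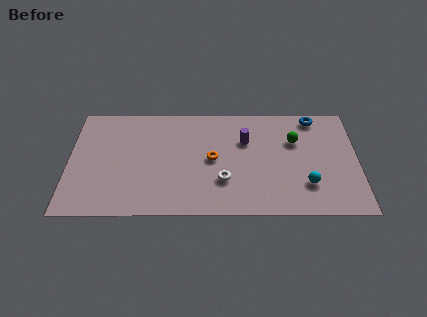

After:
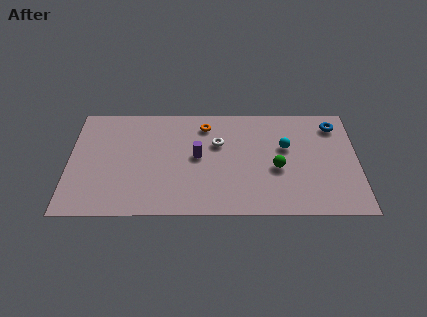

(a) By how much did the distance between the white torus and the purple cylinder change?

-1.7

Before: roughly 3.2 units apart; after: 1.5. That's 1.7 units closer together.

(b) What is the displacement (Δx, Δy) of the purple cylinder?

(-2.6, -1.2)

The purple cylinder started near (9.6, 5.6) and ended near (7.0, 4.4).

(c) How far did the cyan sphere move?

3.0

The cyan sphere moved from about (12.9, 2.3) to (11.8, 5.1), a distance of √(1.1² + 2.8²) ≈ 3.0.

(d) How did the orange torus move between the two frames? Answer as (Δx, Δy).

(-0.4, 2.6)

From the two frames, the orange torus sits at roughly (7.8, 4.2) before and (7.4, 6.8) after.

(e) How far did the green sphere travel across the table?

2.3

The green sphere moved from about (12.3, 5.6) to (11.3, 3.5), a distance of √(1.0² + 2.1²) ≈ 2.3.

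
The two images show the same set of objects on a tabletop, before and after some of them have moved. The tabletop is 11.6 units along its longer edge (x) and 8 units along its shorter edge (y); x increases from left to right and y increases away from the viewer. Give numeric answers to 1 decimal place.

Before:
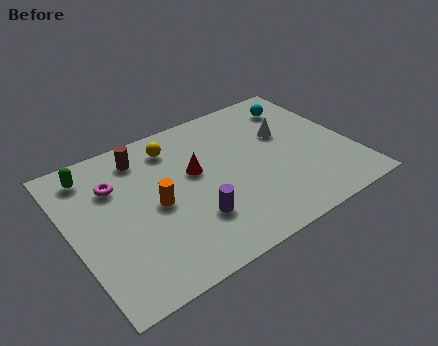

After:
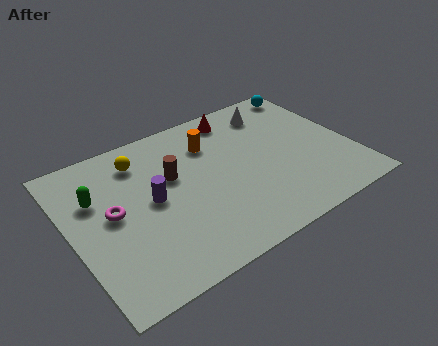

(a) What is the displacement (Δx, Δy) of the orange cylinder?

(2.7, 2.1)

The orange cylinder was at about (3.4, 3.8) and moved to about (6.1, 5.9).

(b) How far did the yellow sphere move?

1.4

The yellow sphere was near (4.6, 6.5) before and (3.2, 6.4) after, so it travelled √(1.4² + 0.1²) ≈ 1.4 units.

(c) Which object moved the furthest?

the orange cylinder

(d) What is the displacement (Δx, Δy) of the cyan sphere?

(0.7, 0.7)

The cyan sphere started near (10.0, 6.4) and ended near (10.7, 7.1).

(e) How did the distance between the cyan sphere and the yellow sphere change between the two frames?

+2.1

The distance was about 5.4 in the first image and 7.5 in the second, so they moved 2.1 units further apart.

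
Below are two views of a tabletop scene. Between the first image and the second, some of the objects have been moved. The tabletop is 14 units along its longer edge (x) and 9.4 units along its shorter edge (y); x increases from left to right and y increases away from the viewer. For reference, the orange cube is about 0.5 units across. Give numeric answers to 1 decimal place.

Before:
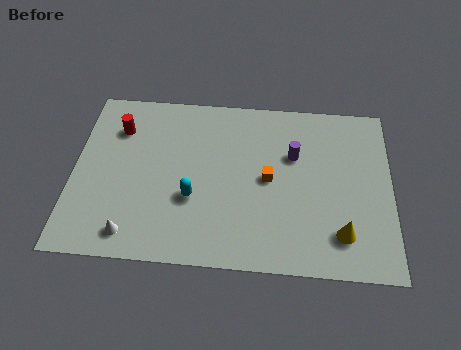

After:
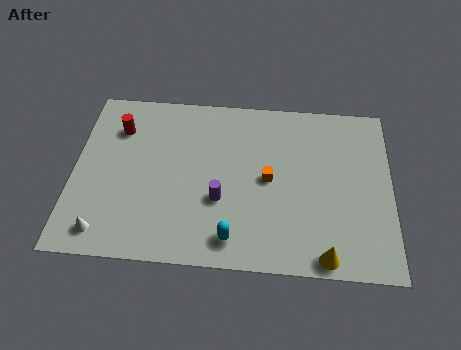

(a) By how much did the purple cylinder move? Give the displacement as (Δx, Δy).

(-3.2, -2.7)

The purple cylinder was at about (9.7, 6.1) and moved to about (6.5, 3.4).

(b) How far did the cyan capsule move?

2.7

The cyan capsule moved from about (5.3, 3.4) to (7.1, 1.4), a distance of √(1.8² + 2.0²) ≈ 2.7.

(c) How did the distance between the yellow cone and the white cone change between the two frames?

+0.5

They were about 9.1 units apart before and 9.6 after — 0.5 units further apart.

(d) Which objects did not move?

the red cylinder and the orange cube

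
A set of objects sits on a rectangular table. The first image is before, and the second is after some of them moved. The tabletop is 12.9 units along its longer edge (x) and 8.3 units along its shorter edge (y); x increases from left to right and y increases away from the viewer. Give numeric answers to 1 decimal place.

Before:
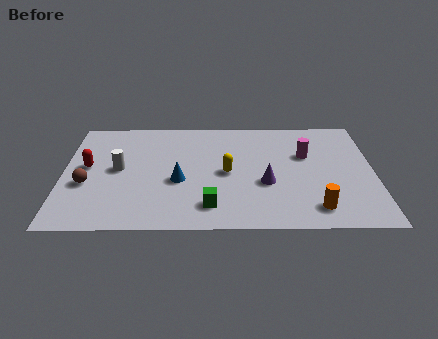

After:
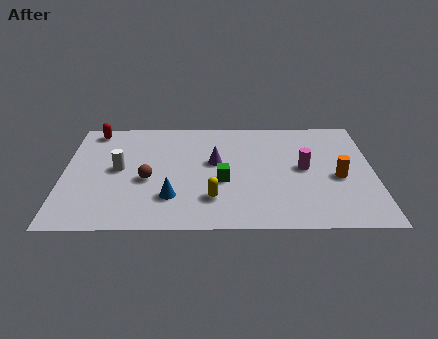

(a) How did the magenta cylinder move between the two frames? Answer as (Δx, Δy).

(-0.1, -1.0)

From the two frames, the magenta cylinder sits at roughly (10.1, 5.3) before and (10.0, 4.3) after.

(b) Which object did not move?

the white cylinder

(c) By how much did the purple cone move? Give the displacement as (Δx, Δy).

(-2.1, 1.6)

The purple cone started near (8.4, 3.2) and ended near (6.3, 4.8).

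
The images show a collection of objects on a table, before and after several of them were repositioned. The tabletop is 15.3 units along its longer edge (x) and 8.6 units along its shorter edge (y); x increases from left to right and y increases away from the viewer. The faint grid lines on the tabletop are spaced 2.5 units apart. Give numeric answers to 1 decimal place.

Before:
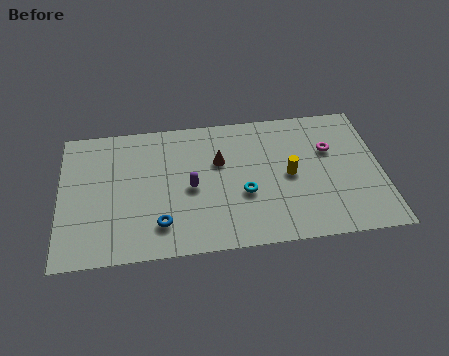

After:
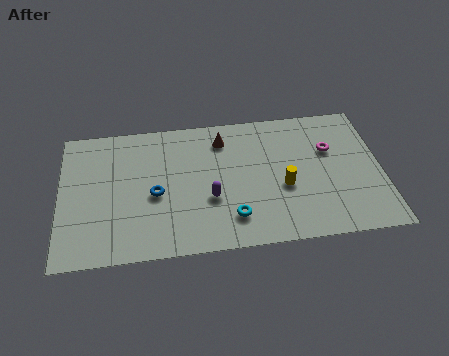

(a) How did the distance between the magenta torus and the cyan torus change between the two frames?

+1.3

They were about 4.8 units apart before and 6.1 after — 1.3 units further apart.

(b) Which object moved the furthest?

the blue torus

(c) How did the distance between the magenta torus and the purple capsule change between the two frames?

-0.6

Before: roughly 6.9 units apart; after: 6.3. That's 0.6 units closer together.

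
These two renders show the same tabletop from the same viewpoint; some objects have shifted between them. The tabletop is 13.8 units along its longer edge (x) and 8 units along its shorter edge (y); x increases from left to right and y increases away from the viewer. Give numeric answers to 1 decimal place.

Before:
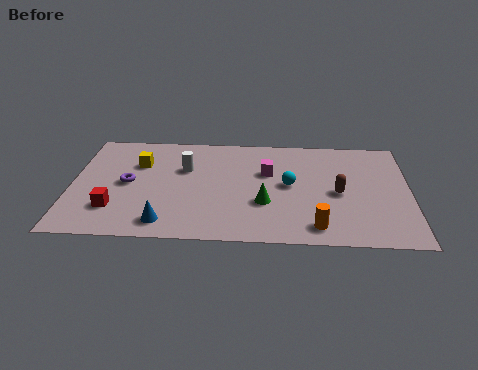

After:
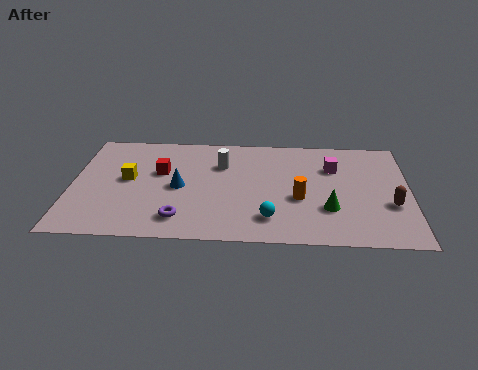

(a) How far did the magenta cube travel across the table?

2.7

The magenta cube moved from about (8.0, 5.1) to (10.7, 5.6), a distance of √(2.7² + 0.5²) ≈ 2.7.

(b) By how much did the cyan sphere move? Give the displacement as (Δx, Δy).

(-0.8, -2.5)

From the two frames, the cyan sphere sits at roughly (8.9, 4.2) before and (8.1, 1.7) after.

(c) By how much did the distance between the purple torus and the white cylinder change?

+1.8

They were about 2.6 units apart before and 4.4 after — 1.8 units further apart.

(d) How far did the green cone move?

2.6

From (7.9, 2.8) to (10.5, 2.5), the green cone covered √(2.6² + 0.3²) ≈ 2.6 units.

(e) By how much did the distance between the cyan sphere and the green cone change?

+0.8

The distance was about 1.7 in the first image and 2.5 in the second, so they moved 0.8 units further apart.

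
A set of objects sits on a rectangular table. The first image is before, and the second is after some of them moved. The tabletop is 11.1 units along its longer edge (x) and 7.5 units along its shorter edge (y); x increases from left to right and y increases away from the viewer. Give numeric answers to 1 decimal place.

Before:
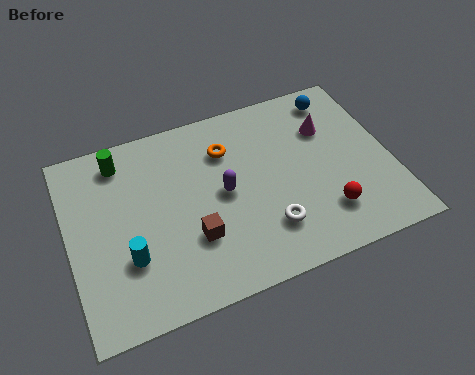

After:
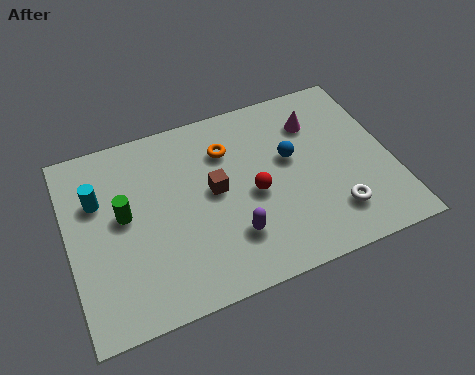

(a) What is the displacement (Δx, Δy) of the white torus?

(2.3, -0.2)

The white torus was at about (6.6, 1.9) and moved to about (8.9, 1.7).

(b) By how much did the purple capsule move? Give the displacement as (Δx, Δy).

(0.1, -1.8)

The purple capsule was at about (5.3, 3.8) and moved to about (5.4, 2.0).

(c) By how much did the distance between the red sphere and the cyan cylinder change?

-1.3

They were about 6.7 units apart before and 5.4 after — 1.3 units closer together.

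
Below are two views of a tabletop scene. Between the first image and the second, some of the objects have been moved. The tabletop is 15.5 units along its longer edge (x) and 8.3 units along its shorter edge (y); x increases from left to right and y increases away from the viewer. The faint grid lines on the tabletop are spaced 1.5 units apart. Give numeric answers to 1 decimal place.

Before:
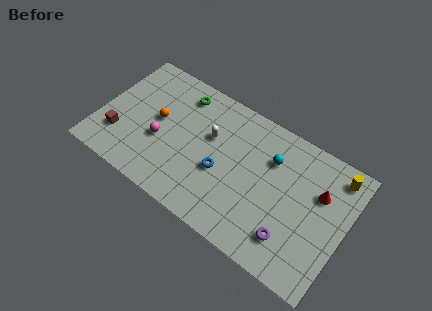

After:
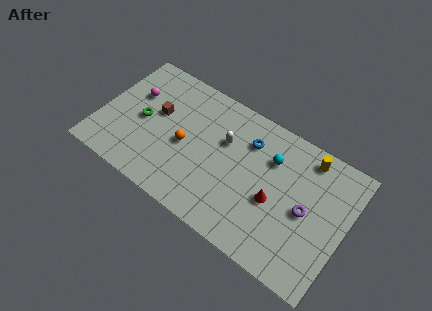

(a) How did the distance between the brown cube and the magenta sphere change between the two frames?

-1.0

The distance was about 2.7 in the first image and 1.7 in the second, so they moved 1.0 units closer together.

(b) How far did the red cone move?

3.2

The red cone moved from about (13.7, 5.5) to (11.2, 3.5), a distance of √(2.5² + 2.0²) ≈ 3.2.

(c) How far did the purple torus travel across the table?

2.2

The purple torus was near (12.5, 1.9) before and (13.1, 4.0) after, so it travelled √(0.6² + 2.1²) ≈ 2.2 units.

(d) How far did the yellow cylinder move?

1.8

The yellow cylinder was near (14.5, 7.1) before and (12.7, 7.2) after, so it travelled √(1.8² + 0.1²) ≈ 1.8 units.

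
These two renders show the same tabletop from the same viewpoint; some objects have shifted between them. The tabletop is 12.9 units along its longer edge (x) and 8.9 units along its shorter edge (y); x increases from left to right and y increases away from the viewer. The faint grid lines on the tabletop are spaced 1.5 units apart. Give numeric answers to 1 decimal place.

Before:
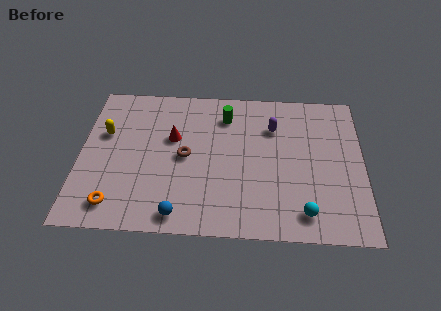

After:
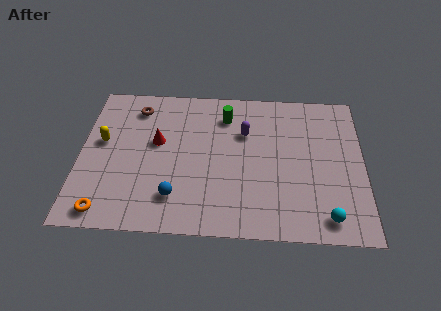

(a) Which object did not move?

the green cylinder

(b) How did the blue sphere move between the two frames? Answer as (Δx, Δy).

(-0.2, 1.0)

The blue sphere started near (4.6, 1.0) and ended near (4.4, 2.0).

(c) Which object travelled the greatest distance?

the brown torus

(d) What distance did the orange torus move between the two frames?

0.6

The orange torus moved from about (1.7, 1.4) to (1.3, 1.0), a distance of √(0.4² + 0.4²) ≈ 0.6.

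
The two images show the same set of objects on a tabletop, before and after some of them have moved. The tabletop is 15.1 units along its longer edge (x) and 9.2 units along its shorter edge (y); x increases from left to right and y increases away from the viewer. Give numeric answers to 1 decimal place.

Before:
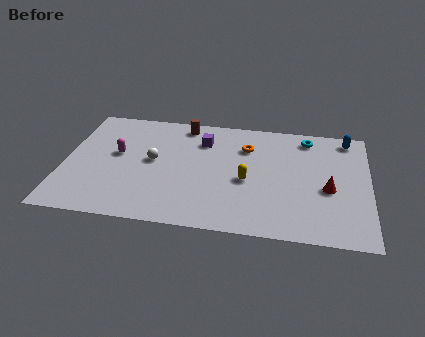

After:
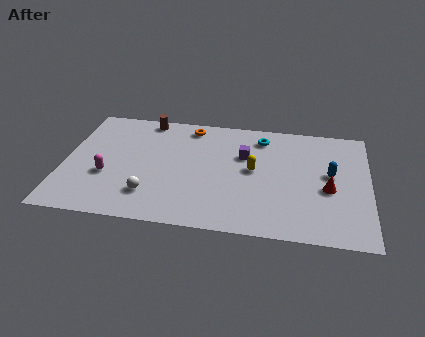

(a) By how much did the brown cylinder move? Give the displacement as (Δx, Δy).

(-1.9, 0.2)

The brown cylinder started near (5.8, 8.1) and ended near (3.9, 8.3).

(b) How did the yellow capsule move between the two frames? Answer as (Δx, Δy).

(0.3, 0.9)

The yellow capsule was at about (9.1, 4.0) and moved to about (9.4, 4.9).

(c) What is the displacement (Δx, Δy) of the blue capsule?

(-0.8, -3.0)

The blue capsule started near (14.0, 8.1) and ended near (13.2, 5.1).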